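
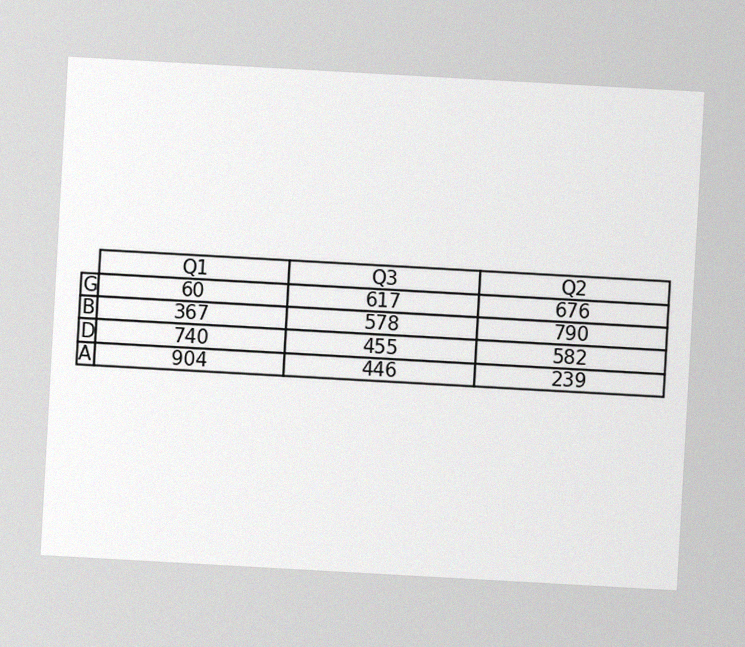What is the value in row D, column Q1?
740

The chart is tilted about 3° clockwise, with some photo noise. The (D, Q1) cell reads 740.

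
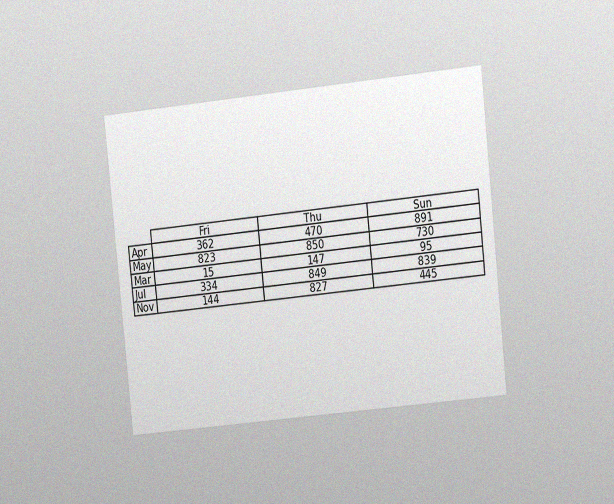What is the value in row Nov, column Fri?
The chart is tilted about 6° counter-clockwise and viewed slightly from the right, with some photo noise. The (Nov, Fri) cell reads 144.

144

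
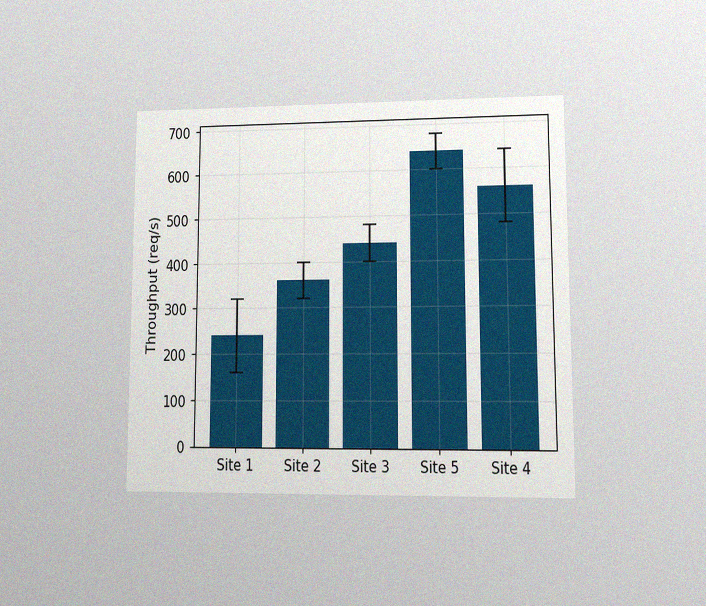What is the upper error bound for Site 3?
480req/s

The chart is viewed at a slight angle, with some photo noise. The Site 3 bar's upper whisker reaches 480req/s.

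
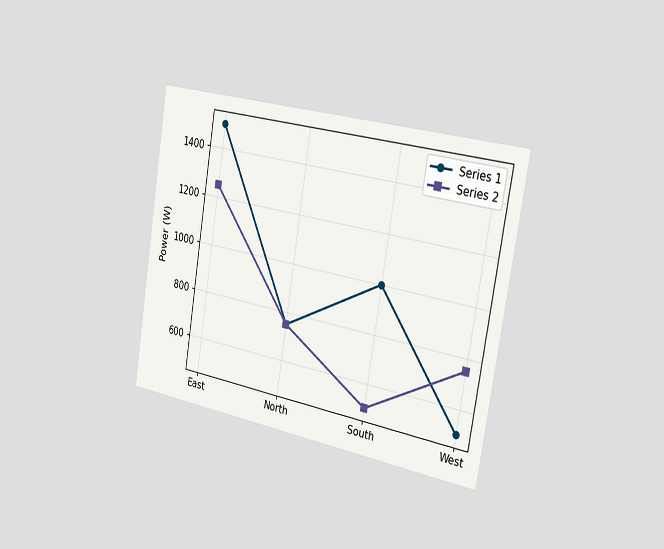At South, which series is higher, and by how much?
The chart is tilted about 9° clockwise and viewed slightly from the right. At South, Series 1 sits above the other line by 500W.

Series 1, by 500W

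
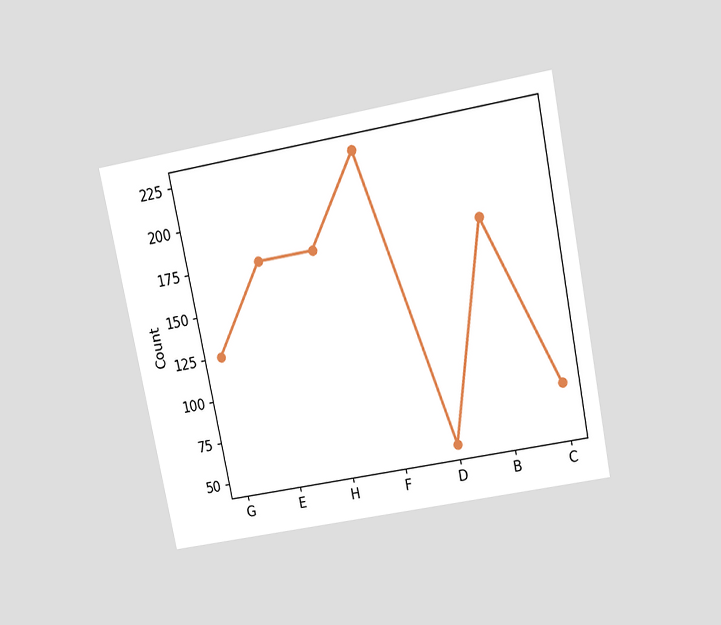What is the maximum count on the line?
225

The chart is tilted about 11° counter-clockwise and viewed slightly from above. The highest point is at F, and reading across to the y-axis gives 225.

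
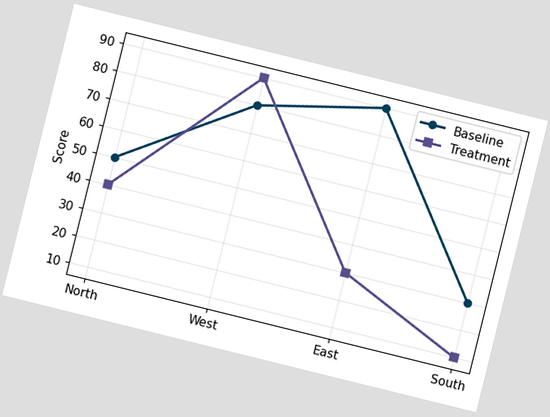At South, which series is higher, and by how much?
The chart is tilted about 14° clockwise. At South, Baseline sits above the other line by 20.

Baseline, by 20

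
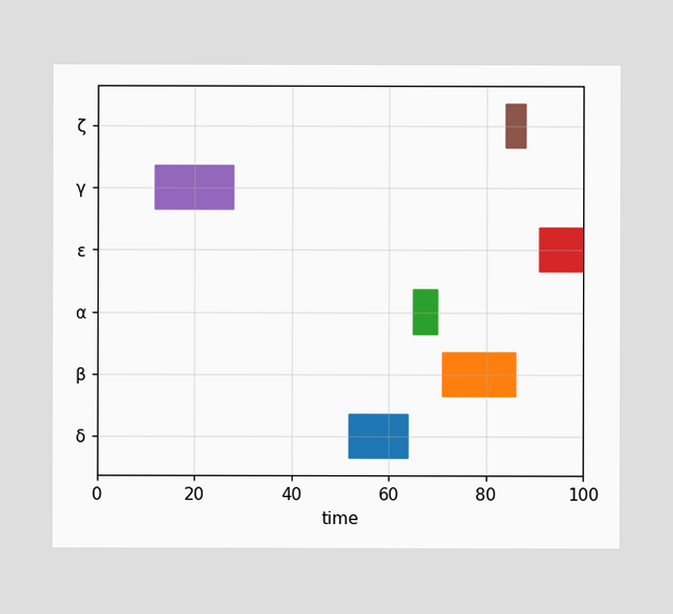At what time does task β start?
The β bar begins at t=71.

71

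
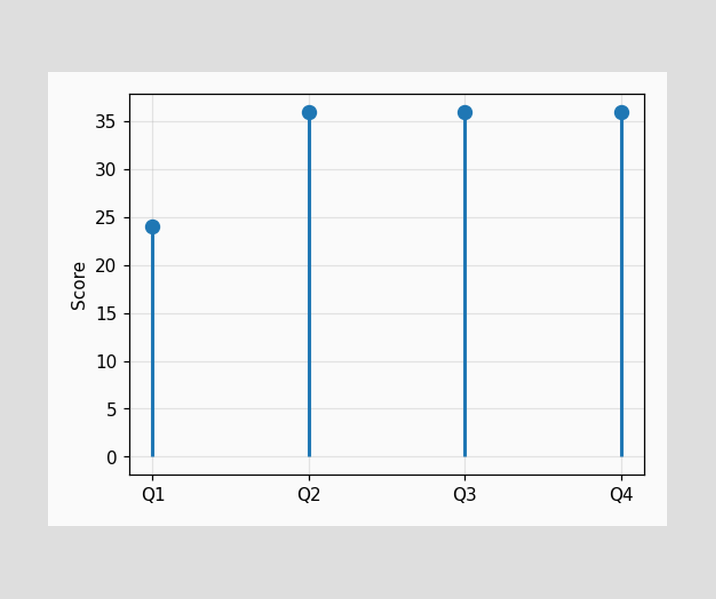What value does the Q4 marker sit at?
36

The Q4 marker sits at 36.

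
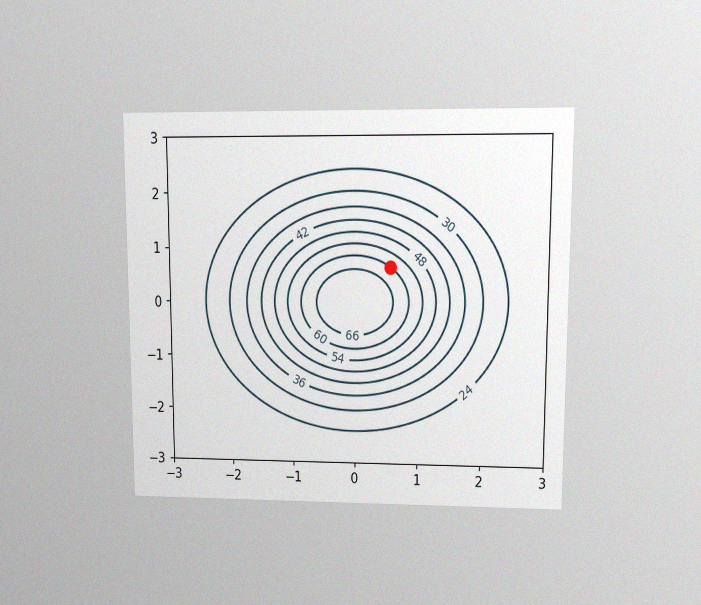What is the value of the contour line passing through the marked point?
60

The chart is viewed at a slight angle, with some photo noise. The marked point sits on the contour labelled 60.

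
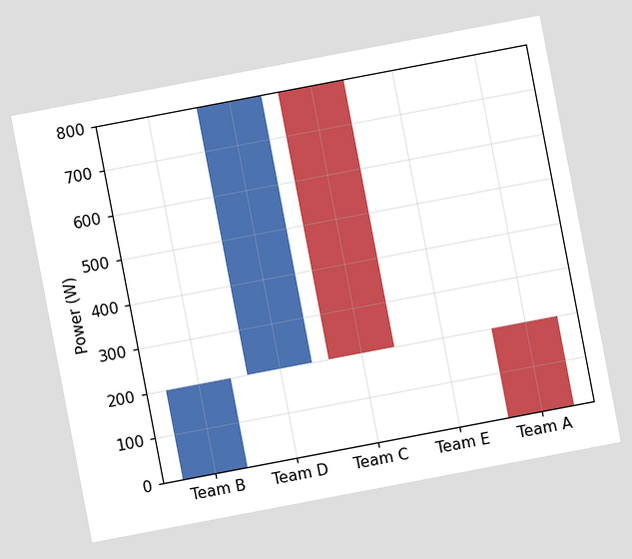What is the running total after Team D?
800W

The chart is tilted about 11° counter-clockwise. After Team D the running total reaches 800W.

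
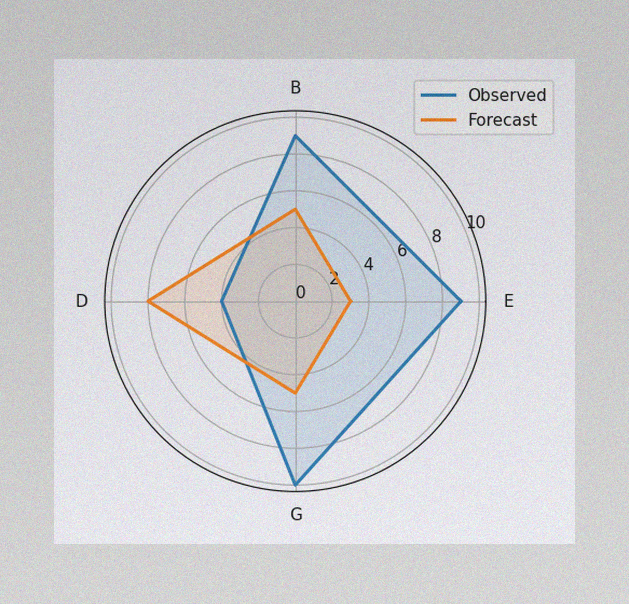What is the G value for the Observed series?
10

The image has some photo noise and uneven lighting. On the G axis, Observed reaches 10.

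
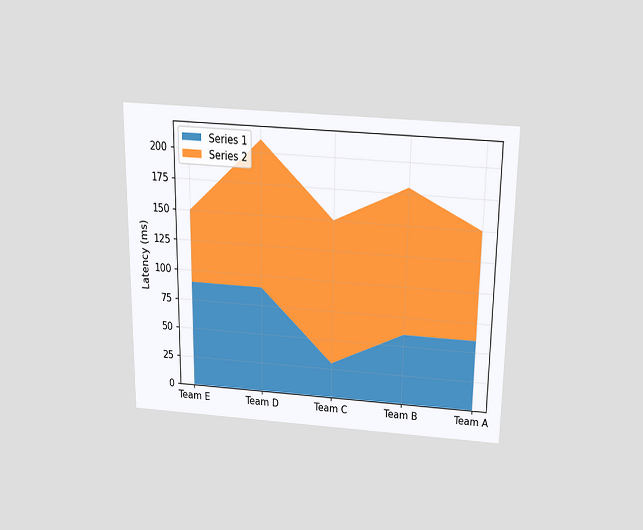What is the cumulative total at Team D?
The chart is viewed slightly from above. The stacked total at Team D reaches 210ms.

210ms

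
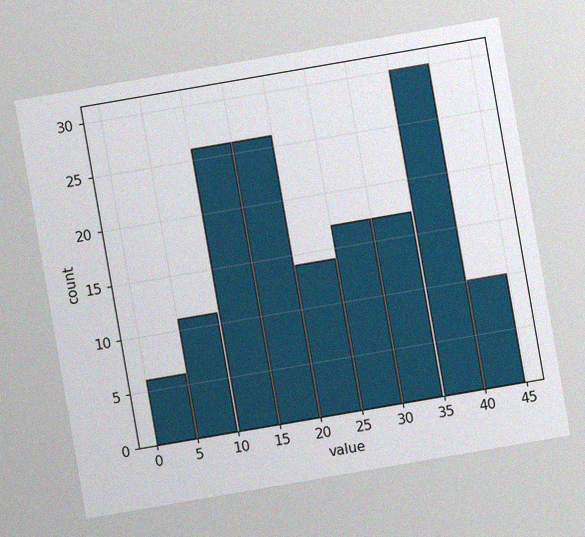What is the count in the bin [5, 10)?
11

The chart is tilted about 10° counter-clockwise, with some photo noise. The [5, 10) bin has height 11.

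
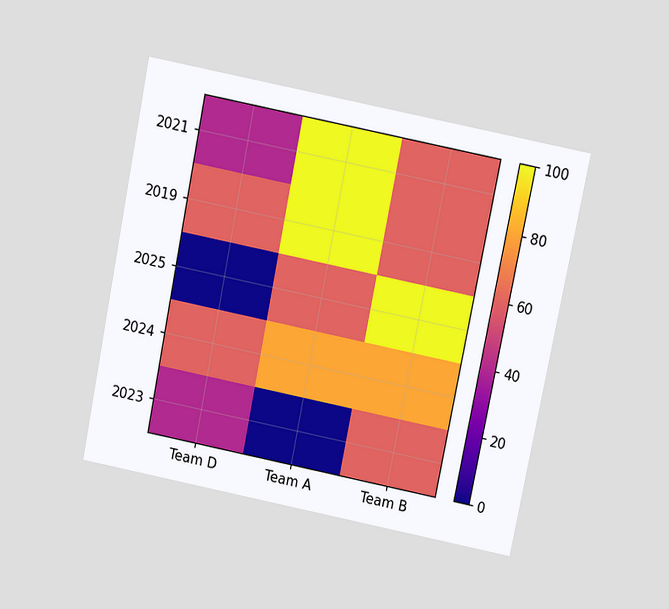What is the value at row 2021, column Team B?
The chart is tilted about 11° clockwise and viewed slightly from above. Matching cell (2021, Team B) against the colorbar gives 60.

60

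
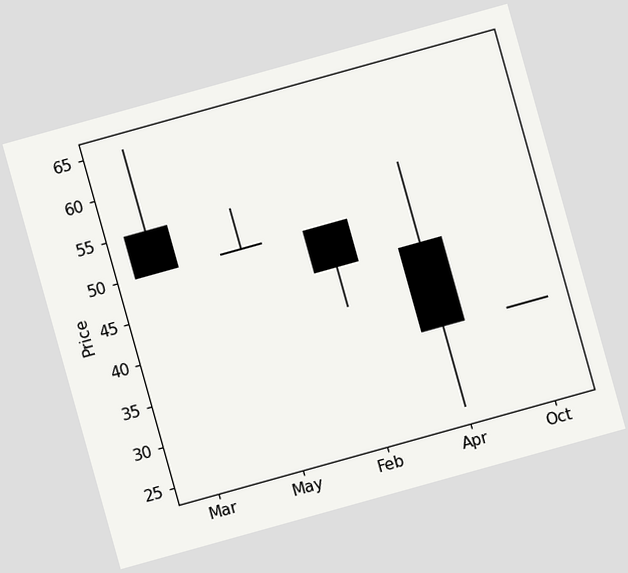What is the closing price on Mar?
50

The chart is tilted about 16° counter-clockwise. The Mar candle closes at 50.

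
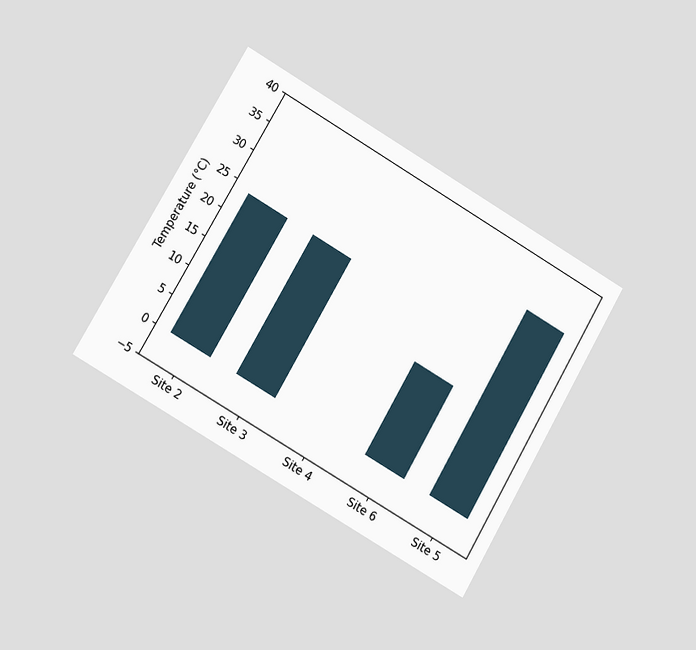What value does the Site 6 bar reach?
The chart is tilted about 30° clockwise and viewed slightly from the left. Reading along the chart's y-axis, the Site 6 bar reaches 16°C.

16°C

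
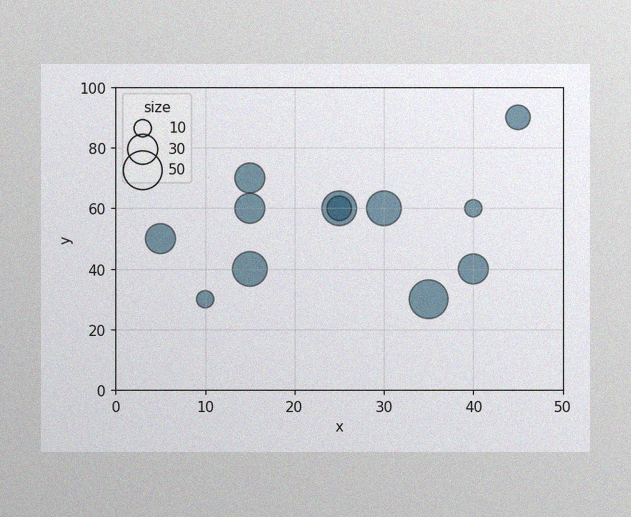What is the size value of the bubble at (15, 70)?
The image has some photo noise and uneven lighting. Matching the bubble at (15, 70) against the size legend gives 30.

30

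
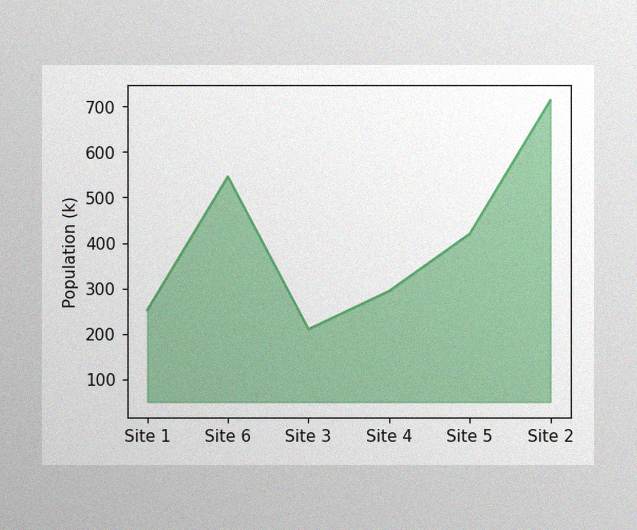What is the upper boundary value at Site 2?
The image has some photo noise and uneven lighting. At Site 2 the upper boundary is at 714k.

714k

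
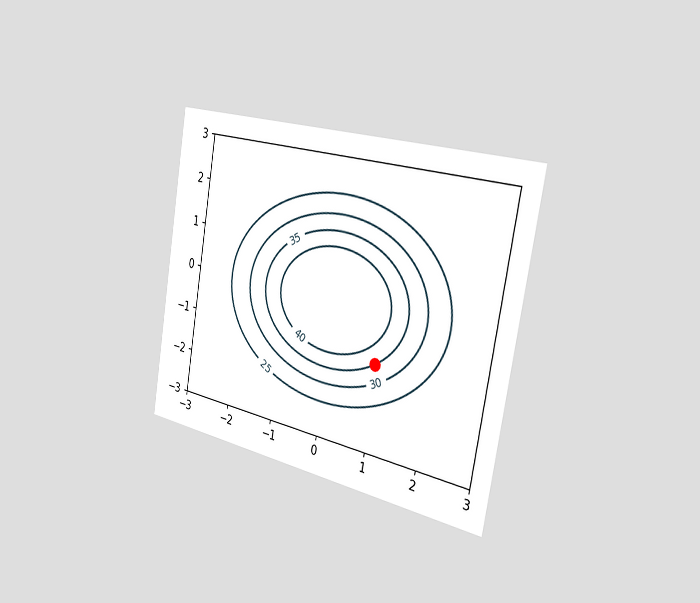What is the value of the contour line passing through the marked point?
35

The chart is tilted about 10° clockwise and viewed slightly from the right. The marked point sits on the contour labelled 35.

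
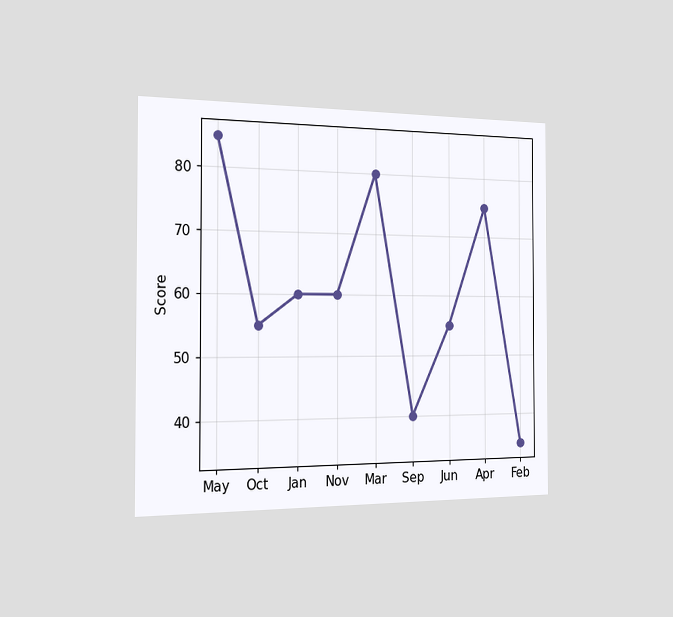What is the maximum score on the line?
85

The chart is viewed slightly from the left. The highest point is at May, and reading across to the y-axis gives 85.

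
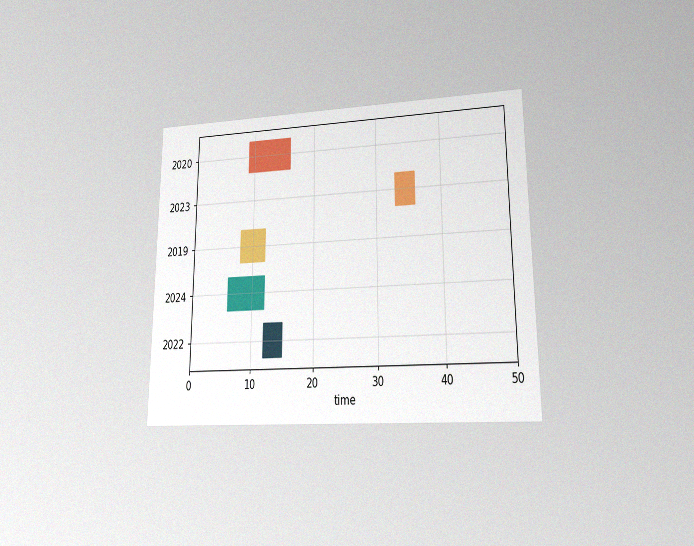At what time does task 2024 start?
The chart is viewed at a slight angle, with some photo noise. The 2024 bar begins at t=6.

6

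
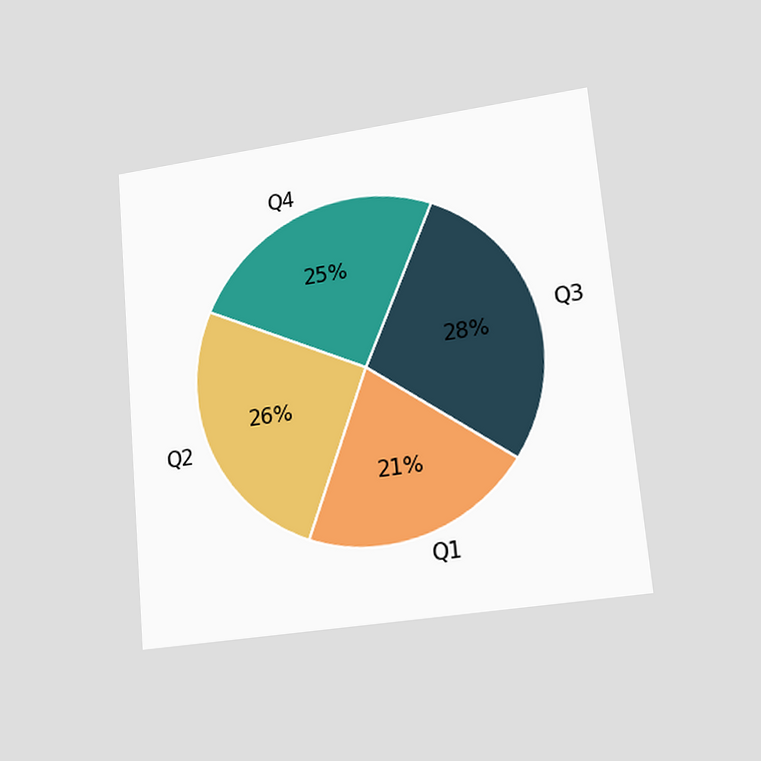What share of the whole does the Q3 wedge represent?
28%

The chart is tilted about 5° counter-clockwise and viewed at a slight angle. The Q3 slice takes up 28% of the pie.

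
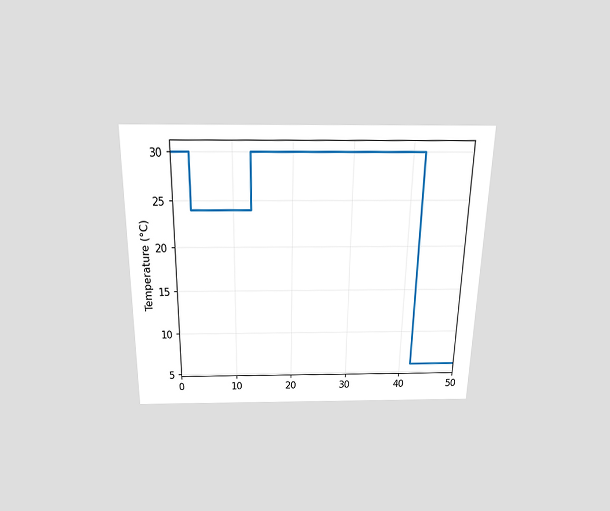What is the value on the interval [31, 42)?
The chart is viewed slightly from above. On [31, 42) the step sits at 30°C.

30°C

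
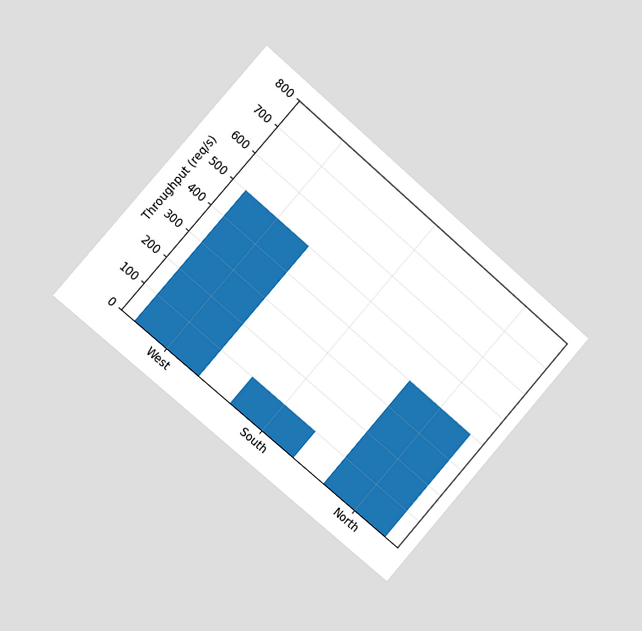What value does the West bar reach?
500req/s

The chart is tilted about 41° clockwise and viewed slightly from the left. Reading along the chart's y-axis, the West bar reaches 500req/s.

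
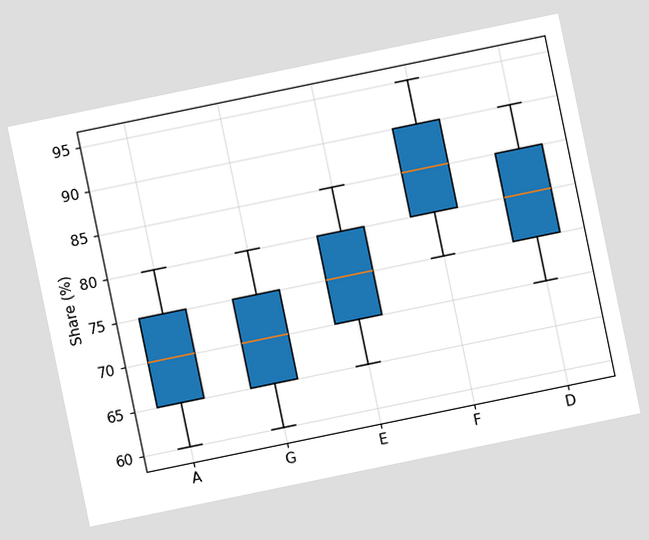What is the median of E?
75%

The chart is tilted about 12° counter-clockwise. The median line in the E box sits at 75%.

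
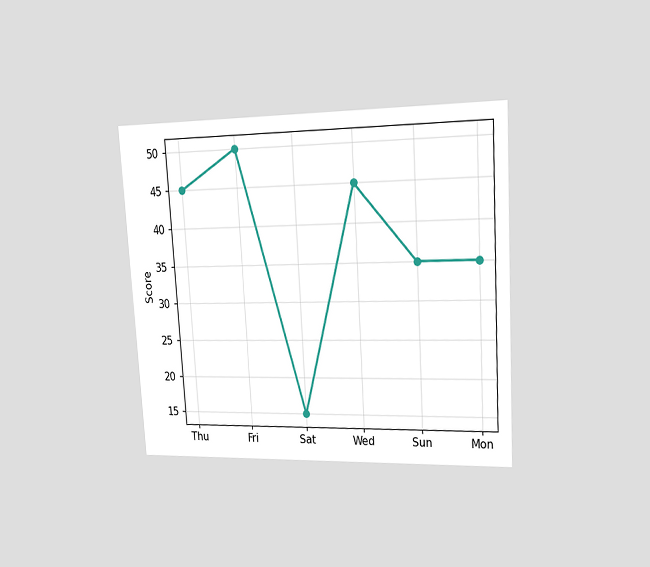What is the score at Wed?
The chart is tilted about 3° counter-clockwise and viewed slightly from the right. At Wed, the line is at 45.

45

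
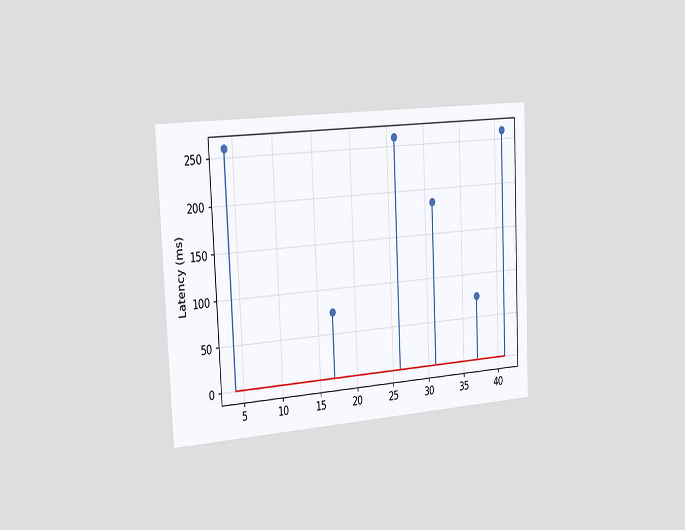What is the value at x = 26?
The chart is tilted about 3° counter-clockwise and viewed slightly from the left. The stem at x=26 reaches 259ms.

259ms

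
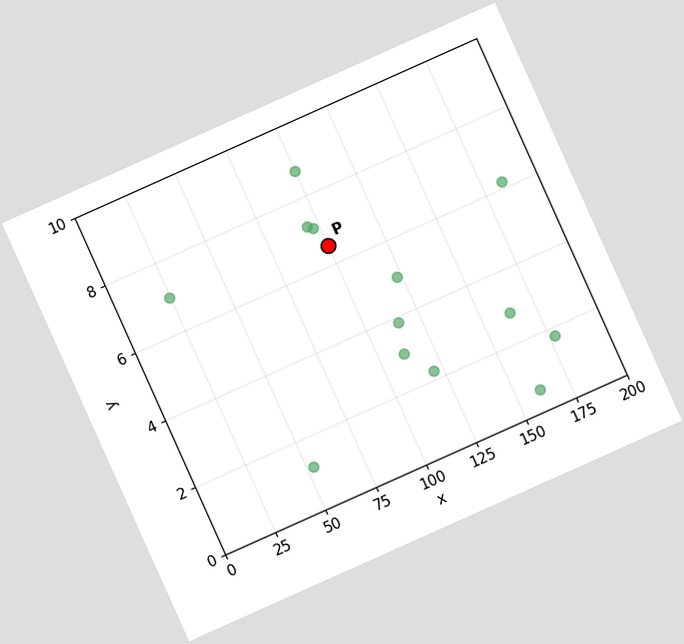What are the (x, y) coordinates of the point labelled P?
(100, 6.5)

The chart is tilted about 24° counter-clockwise. Following the gridlines from P to each axis, P sits at (100, 6.5).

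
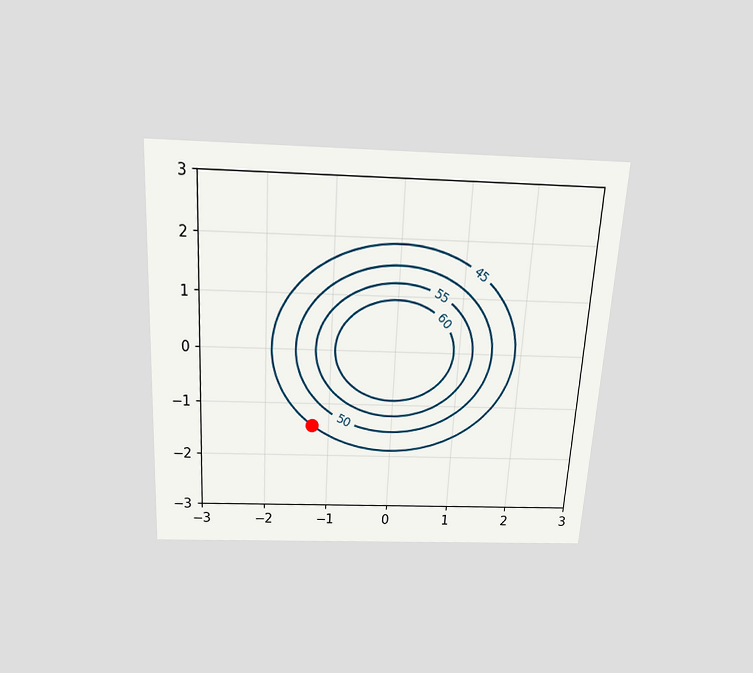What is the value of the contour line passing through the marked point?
45

The chart is tilted about 3° clockwise and viewed slightly from above. The marked point sits on the contour labelled 45.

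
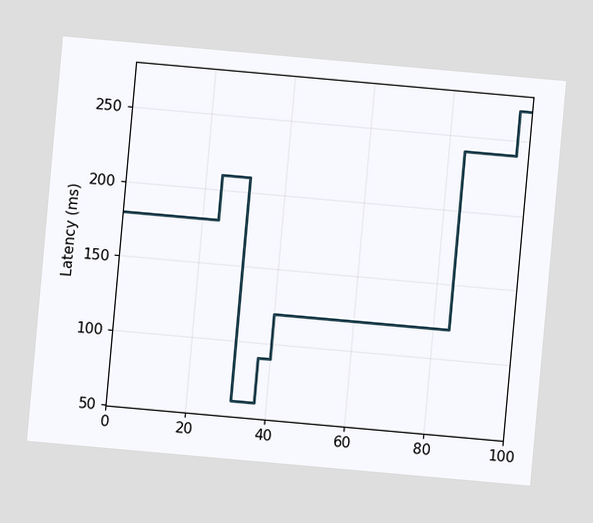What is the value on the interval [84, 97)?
240ms

The chart is tilted about 5° clockwise. On [84, 97) the step sits at 240ms.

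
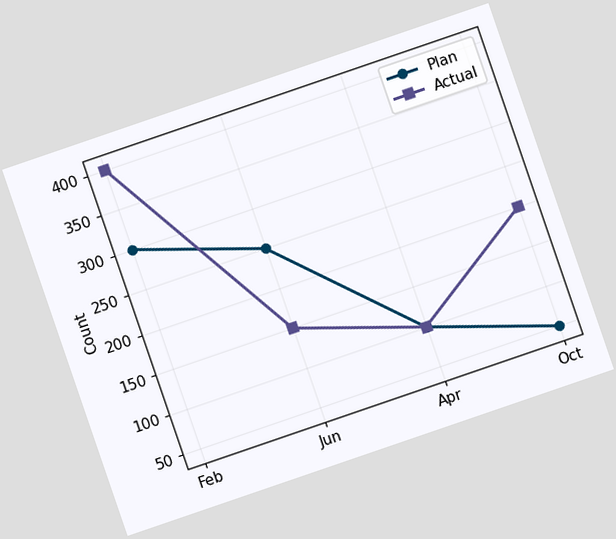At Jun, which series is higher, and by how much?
Plan, by 100

The chart is tilted about 19° counter-clockwise. At Jun, Plan sits above the other line by 100.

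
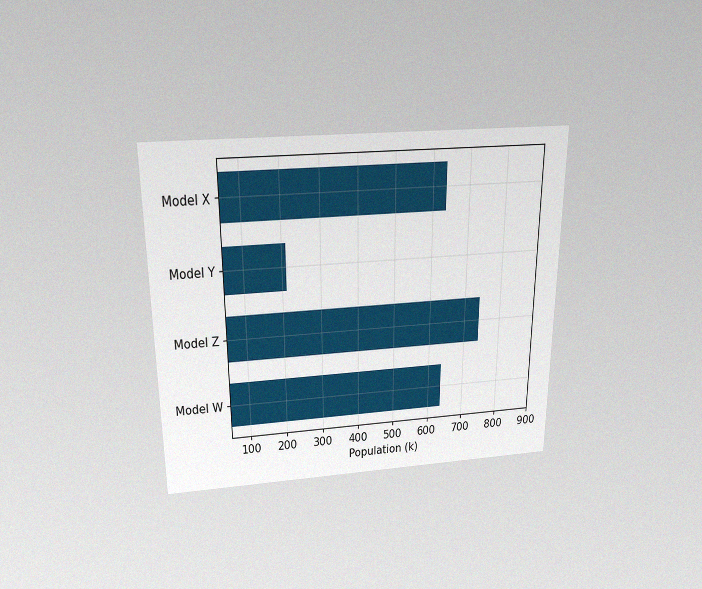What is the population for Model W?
636k

The chart is viewed slightly from above, with some photo noise. Reading along the chart's x-axis, the Model W bar reaches 636k.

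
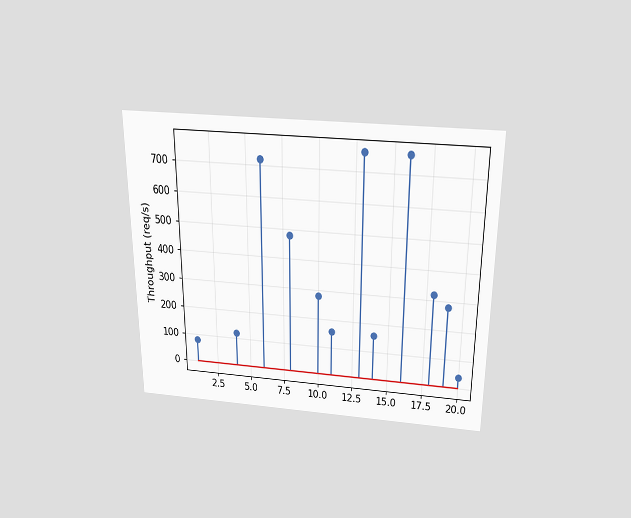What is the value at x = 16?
760req/s

The chart is viewed slightly from above. The stem at x=16 reaches 760req/s.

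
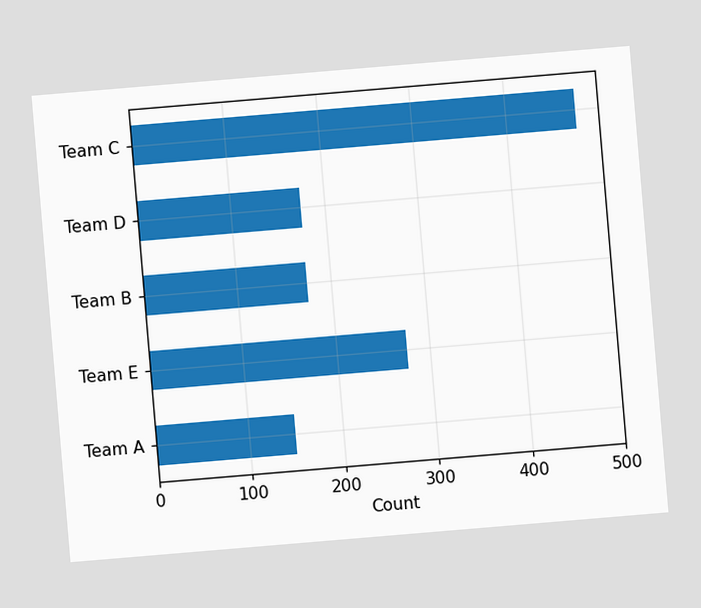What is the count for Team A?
The chart is tilted about 5° counter-clockwise. Reading along the chart's x-axis, the Team A bar reaches 150.

150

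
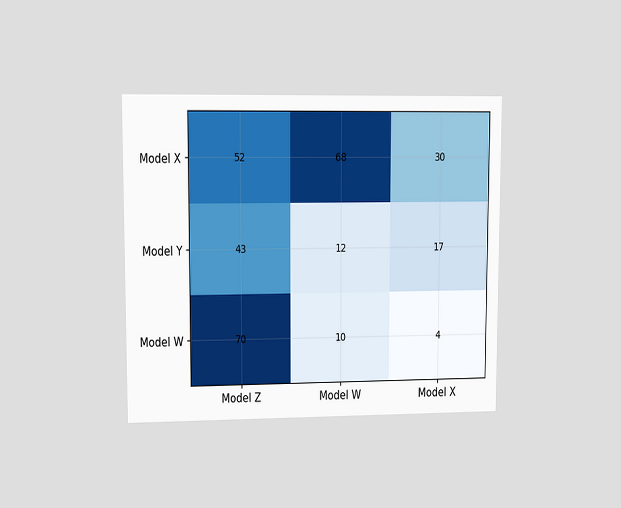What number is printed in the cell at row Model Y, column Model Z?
43

The chart is viewed at a slight angle. The (Model Y, Model Z) cell reads 43.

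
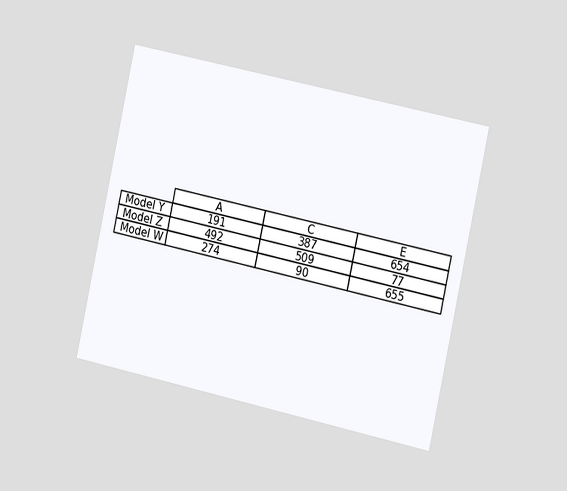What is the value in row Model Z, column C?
The chart is tilted about 12° clockwise and viewed slightly from the right. The (Model Z, C) cell reads 509.

509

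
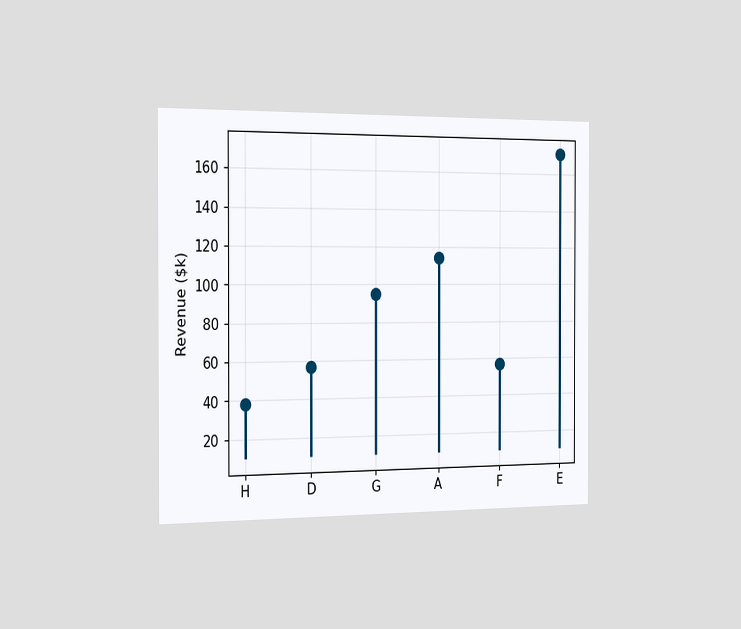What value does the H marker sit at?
The chart is viewed slightly from the left. The H marker sits at $38k.

$38k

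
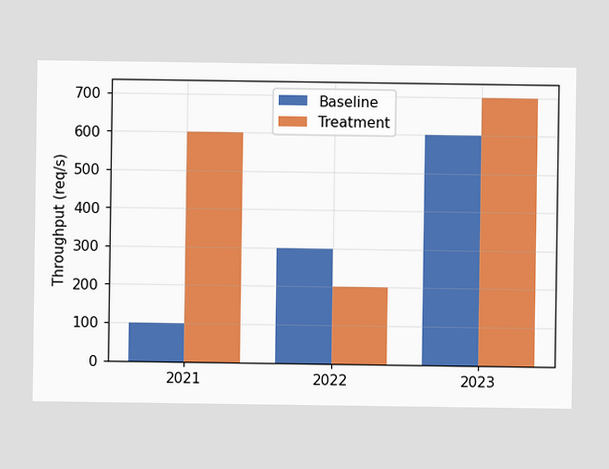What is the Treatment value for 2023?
700req/s

The Treatment bar at 2023 reaches 700req/s on the y-axis.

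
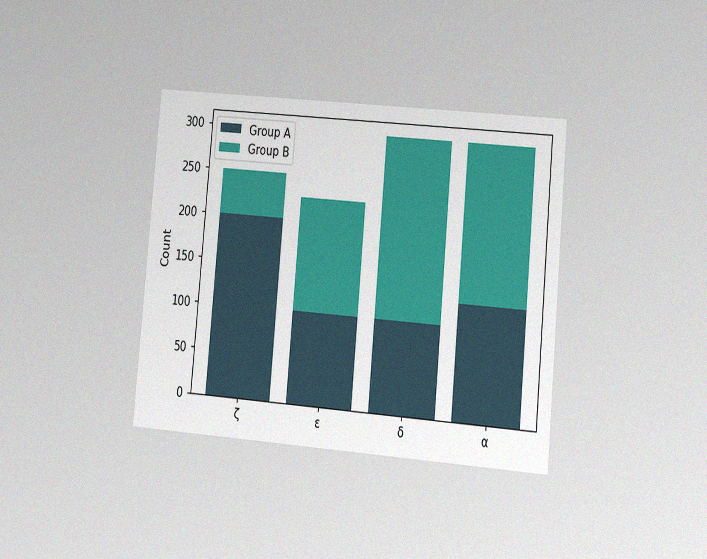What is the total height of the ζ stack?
250

The chart is tilted about 5° clockwise and viewed slightly from the right, with some photo noise. The ζ stack's top reaches 250 on the y-axis.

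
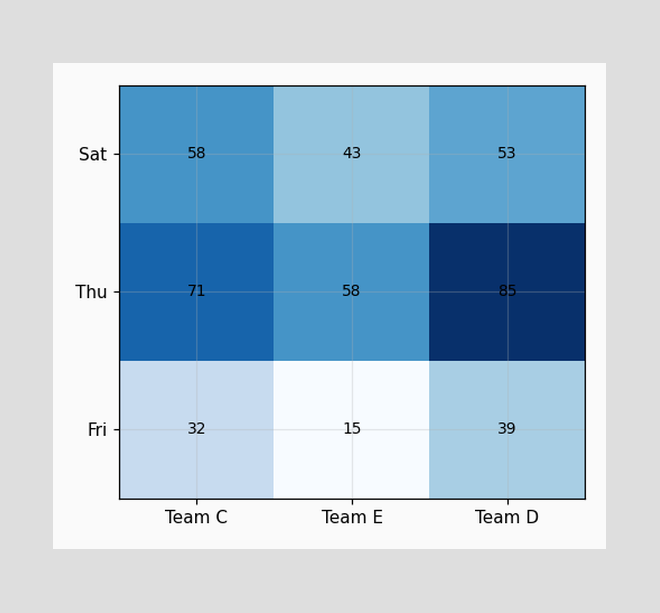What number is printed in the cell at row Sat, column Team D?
53

The (Sat, Team D) cell reads 53.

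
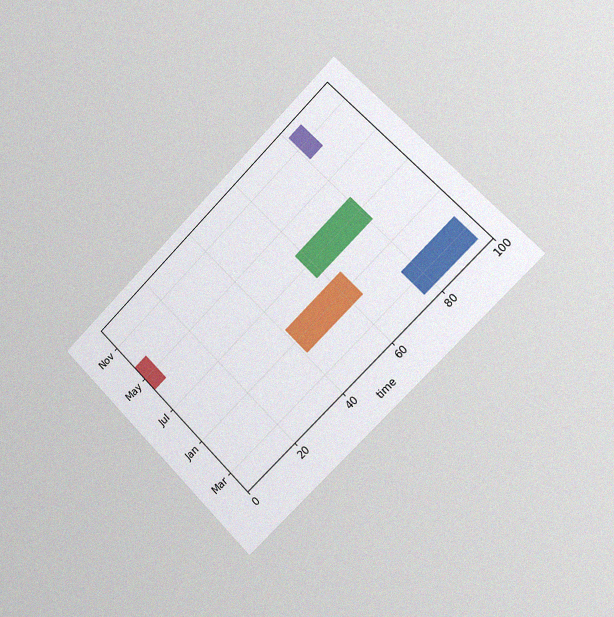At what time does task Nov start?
81

The chart is tilted about 45° counter-clockwise and viewed slightly from the right, with some photo noise. The Nov bar begins at t=81.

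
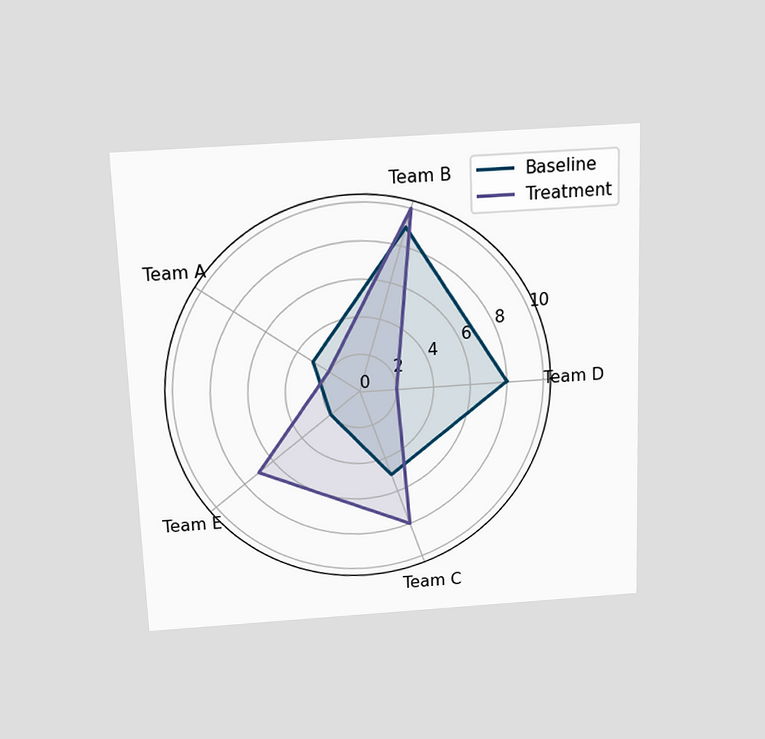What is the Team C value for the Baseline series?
5

The chart is tilted about 2° counter-clockwise and viewed slightly from above. On the Team C axis, Baseline reaches 5.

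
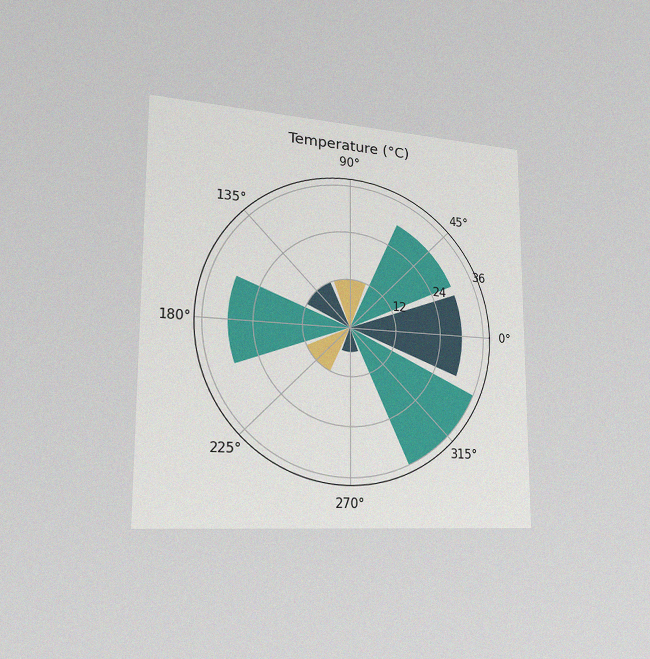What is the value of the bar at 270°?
6°C

The chart is viewed slightly from the left, with some photo noise. The bar at 270° reaches 6°C on the radial axis.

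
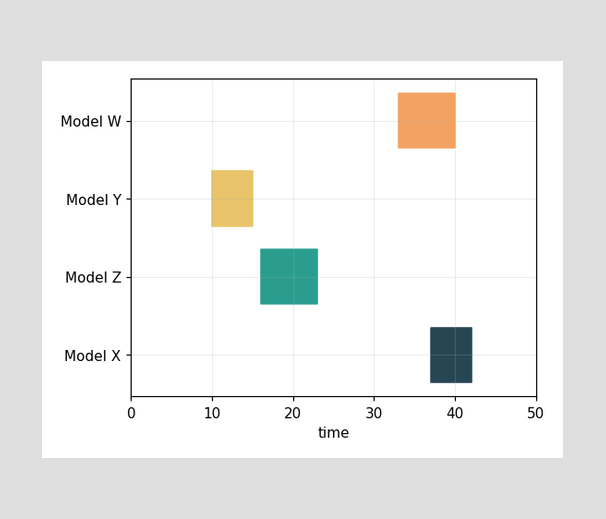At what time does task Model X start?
The Model X bar begins at t=37.

37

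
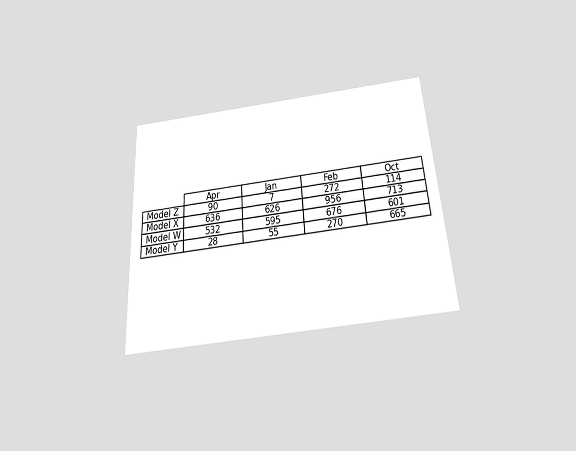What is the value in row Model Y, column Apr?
28

The chart is tilted about 4° counter-clockwise and viewed slightly from below. The (Model Y, Apr) cell reads 28.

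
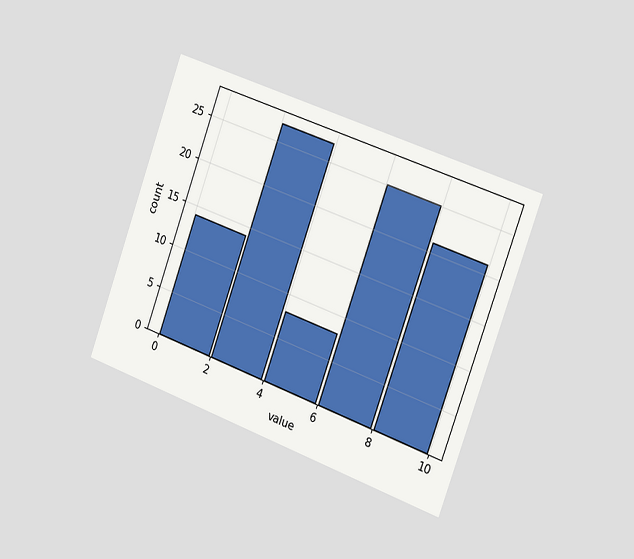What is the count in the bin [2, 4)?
The chart is tilted about 20° clockwise and viewed slightly from the right. The [2, 4) bin has height 27.

27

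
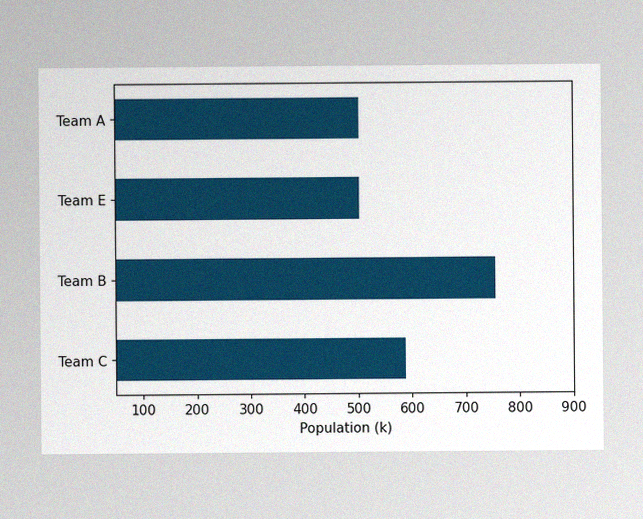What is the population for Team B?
756k

The image has some photo noise and uneven lighting. Reading along the chart's x-axis, the Team B bar reaches 756k.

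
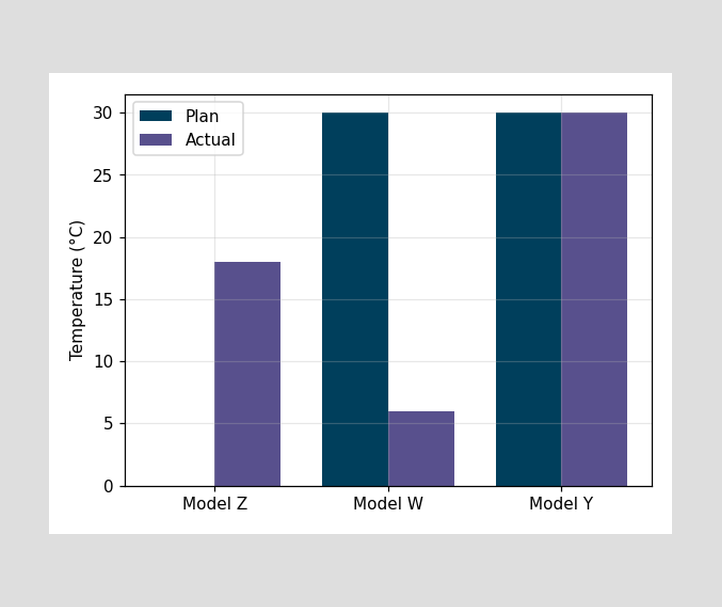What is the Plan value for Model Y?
The Plan bar at Model Y reaches 30°C on the y-axis.

30°C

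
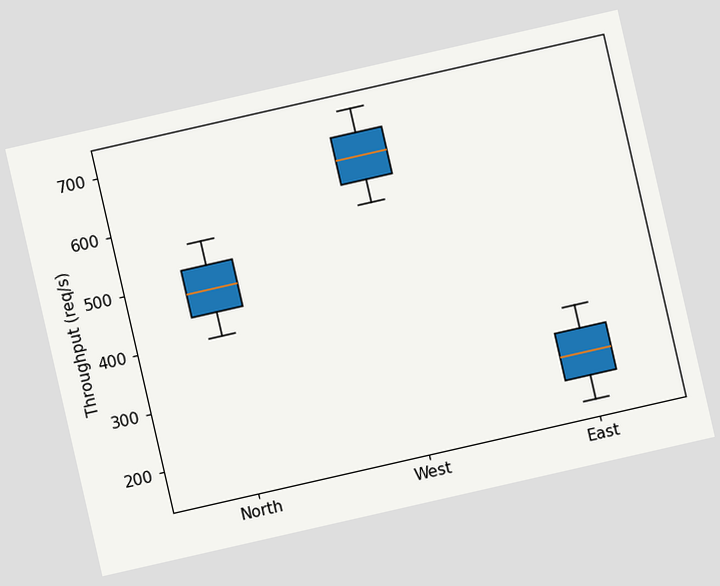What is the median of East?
240req/s

The chart is tilted about 13° counter-clockwise. The median line in the East box sits at 240req/s.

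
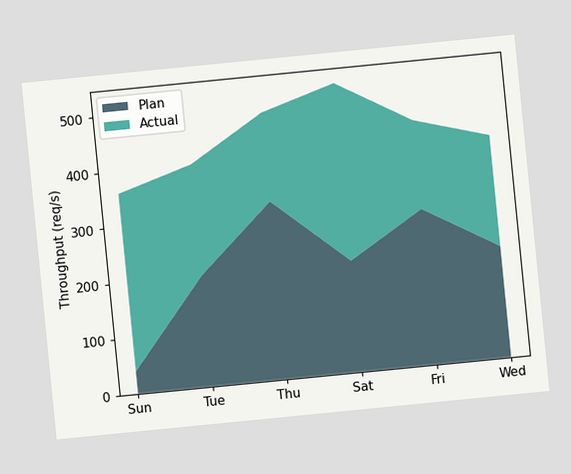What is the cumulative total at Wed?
The chart is tilted about 6° counter-clockwise. The stacked total at Wed reaches 400req/s.

400req/s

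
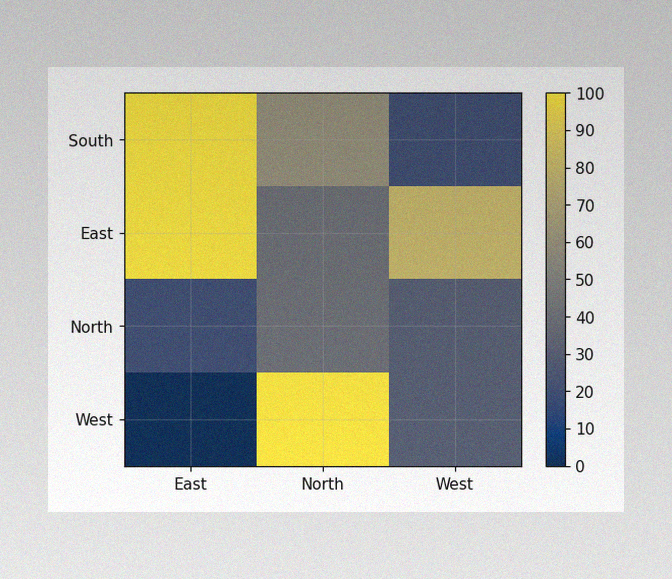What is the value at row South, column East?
100

The image has some photo noise and uneven lighting. Matching cell (South, East) against the colorbar gives 100.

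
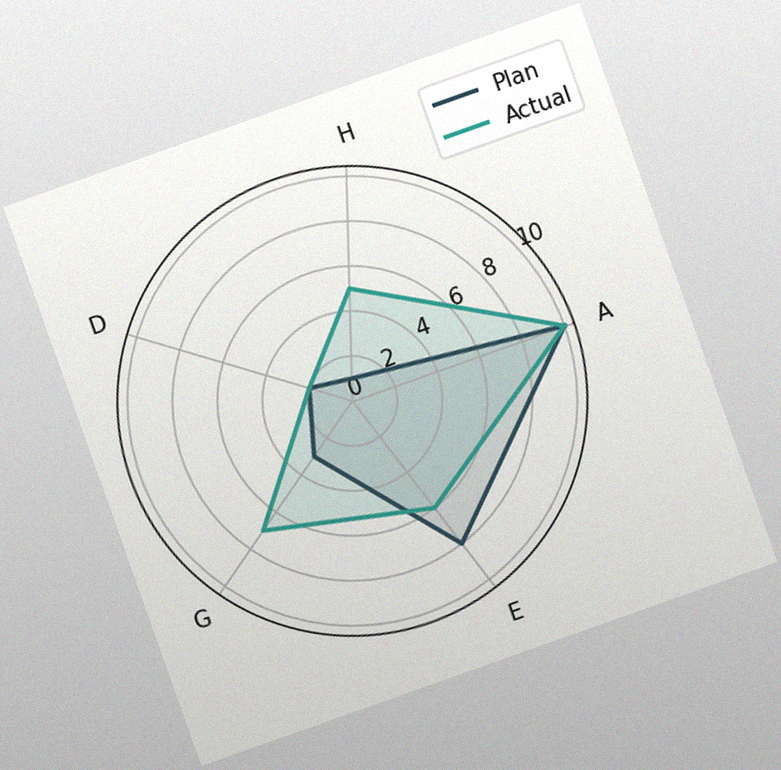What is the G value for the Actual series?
7

The chart is tilted about 20° counter-clockwise, with some photo noise. On the G axis, Actual reaches 7.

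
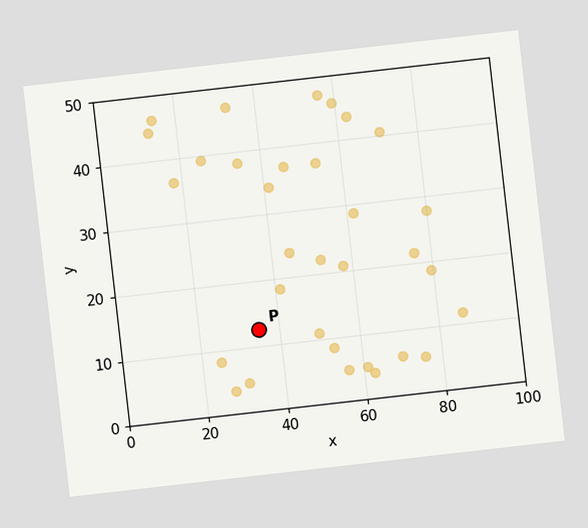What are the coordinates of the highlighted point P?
(35, 12.5)

The chart is tilted about 6° counter-clockwise. Following the gridlines from P to each axis, P sits at (35, 12.5).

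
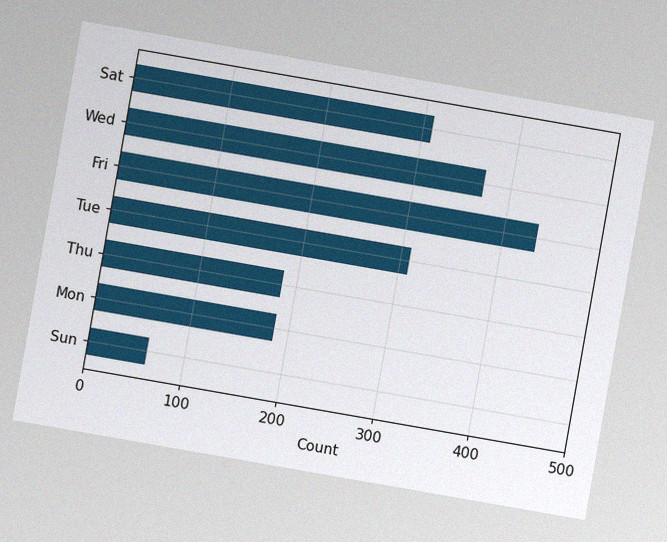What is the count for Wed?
The chart is tilted about 10° clockwise, with some photo noise. Reading along the chart's x-axis, the Wed bar reaches 372.

372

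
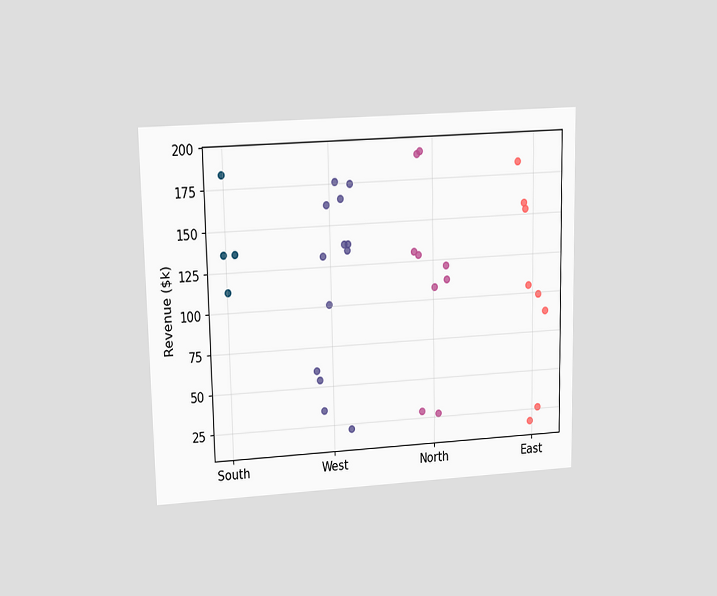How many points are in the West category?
13

The chart is viewed at a slight angle. Counting the markers in the West column gives 13.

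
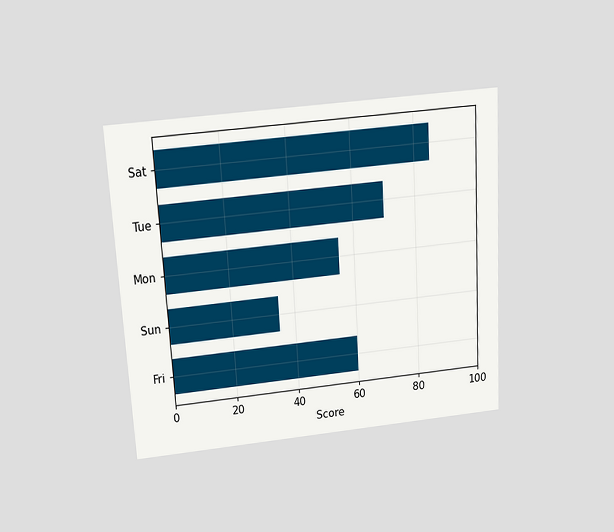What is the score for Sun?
The chart is tilted about 3° counter-clockwise and viewed slightly from above. Reading along the chart's x-axis, the Sun bar reaches 35.

35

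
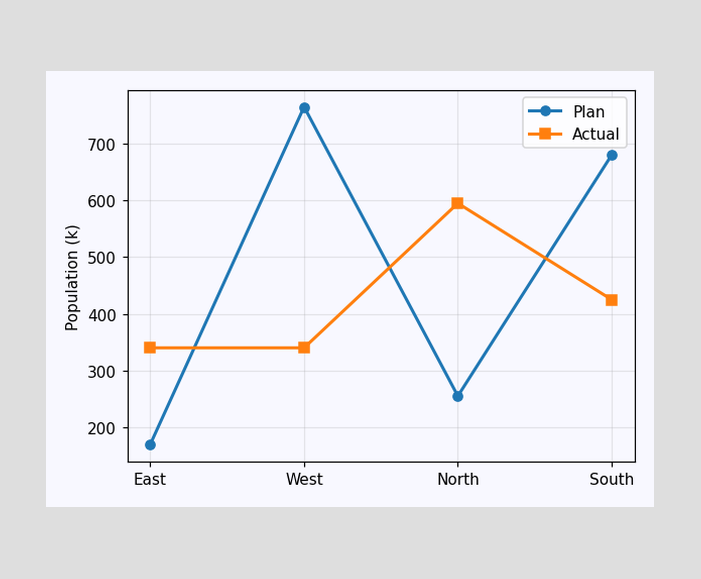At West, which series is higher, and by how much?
At West, Plan sits above the other line by 425k.

Plan, by 425k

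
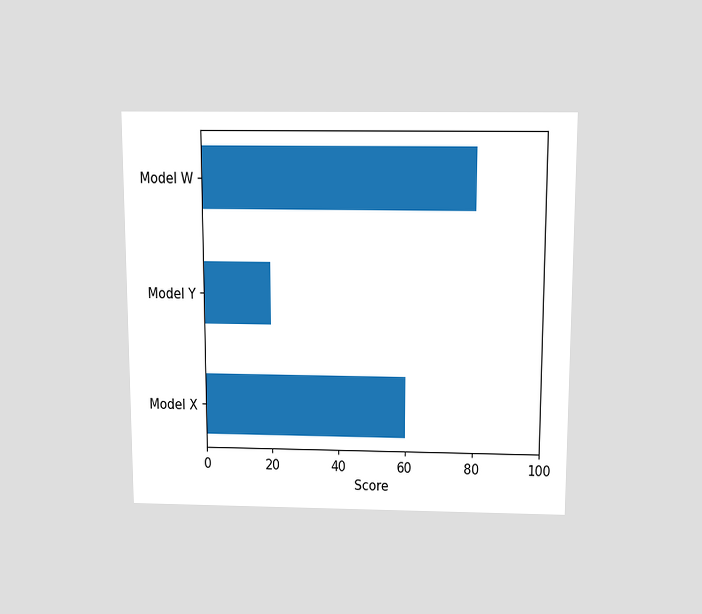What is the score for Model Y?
20

The chart is viewed slightly from above. Reading along the chart's x-axis, the Model Y bar reaches 20.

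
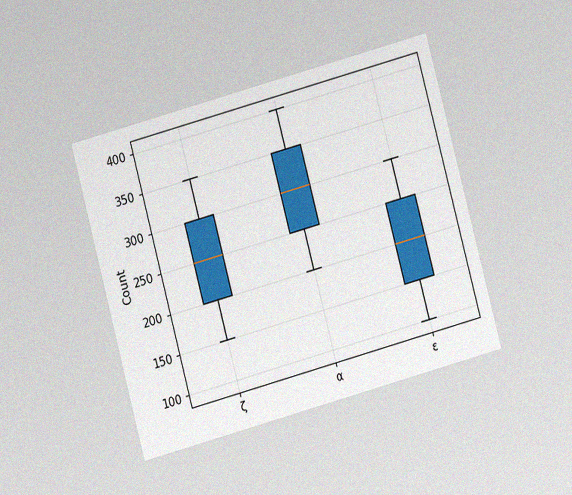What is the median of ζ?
The chart is tilted about 15° counter-clockwise and viewed at a slight angle, with some photo noise. The median line in the ζ box sits at 250.

250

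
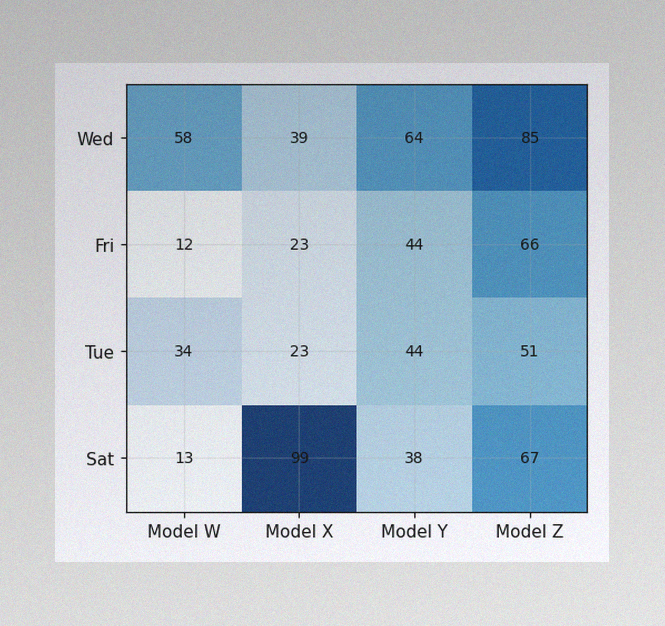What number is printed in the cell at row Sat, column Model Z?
The image has some photo noise and uneven lighting. The (Sat, Model Z) cell reads 67.

67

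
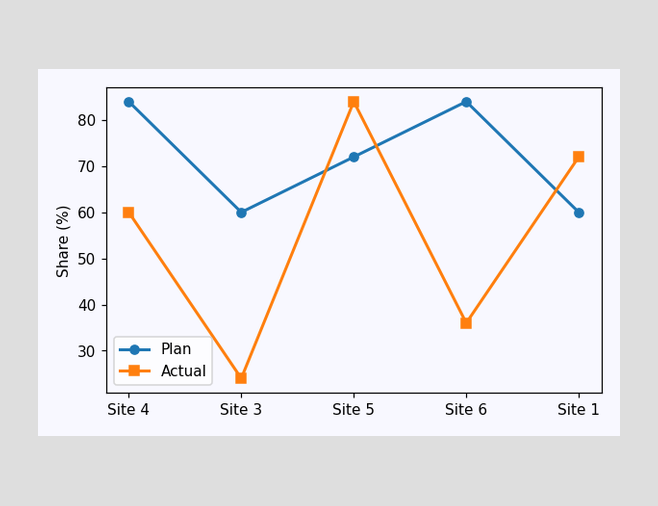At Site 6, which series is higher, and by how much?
At Site 6, Plan sits above the other line by 48%.

Plan, by 48%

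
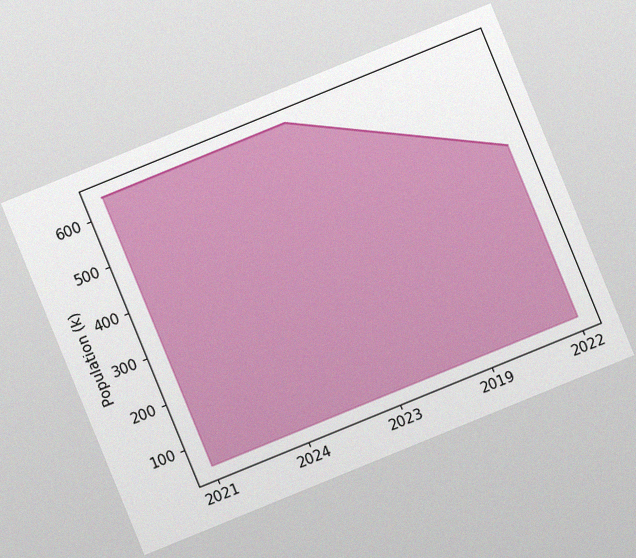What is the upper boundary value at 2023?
The chart is tilted about 22° counter-clockwise, with some photo noise. At 2023 the upper boundary is at 636k.

636k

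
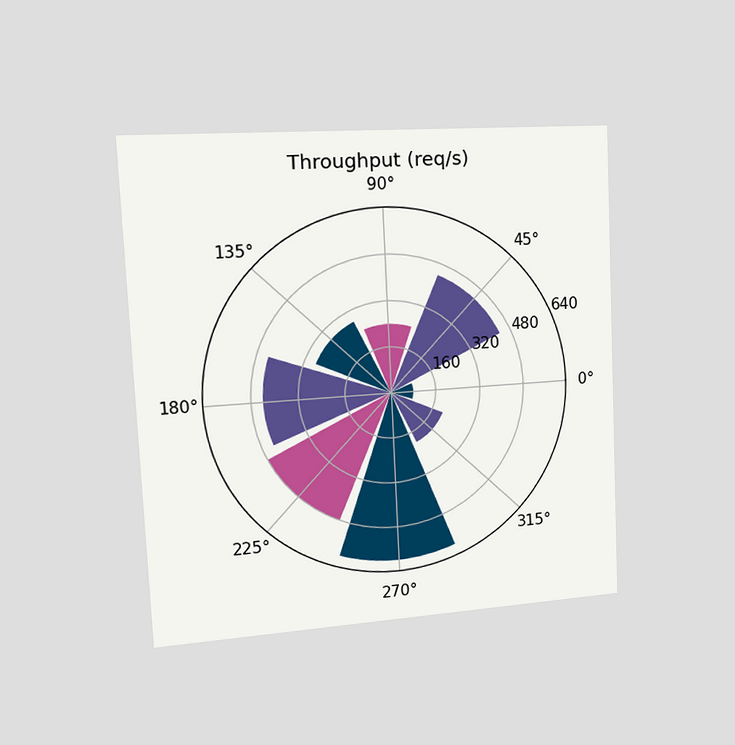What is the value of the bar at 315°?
200req/s

The chart is tilted about 3° counter-clockwise and viewed slightly from the left. The bar at 315° reaches 200req/s on the radial axis.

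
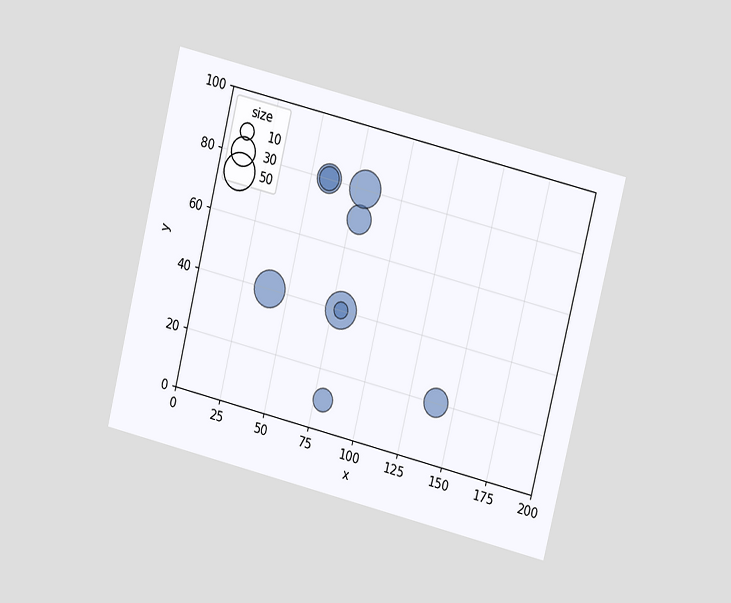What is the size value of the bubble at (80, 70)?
The chart is tilted about 14° clockwise and viewed at a slight angle. Matching the bubble at (80, 70) against the size legend gives 30.

30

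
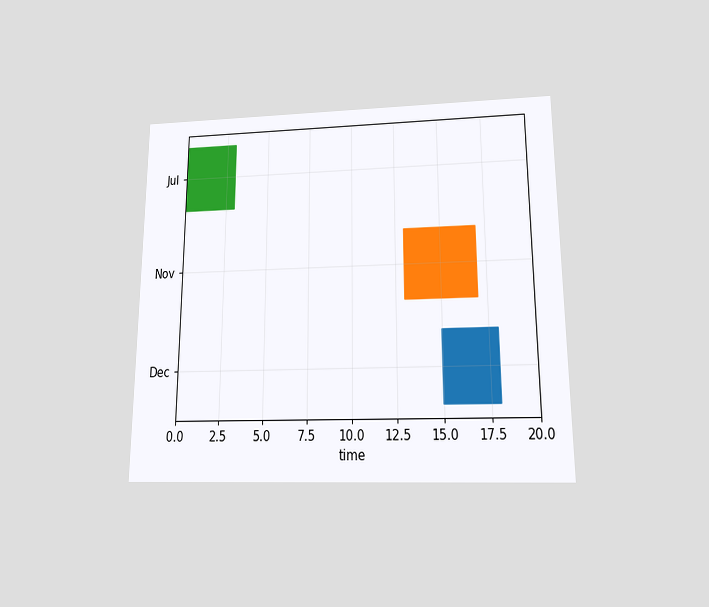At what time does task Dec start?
15

The chart is viewed slightly from below. The Dec bar begins at t=15.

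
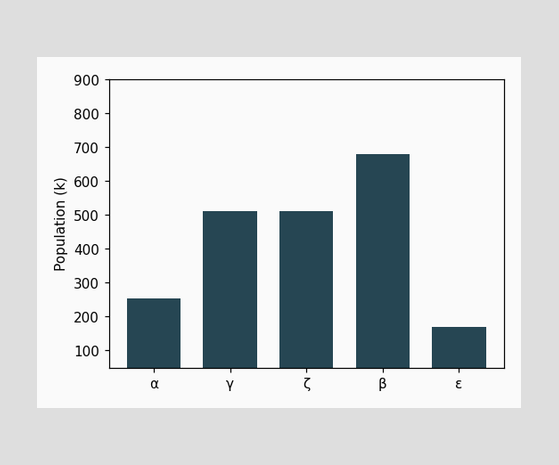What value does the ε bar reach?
Reading along the chart's y-axis, the ε bar reaches 170k.

170k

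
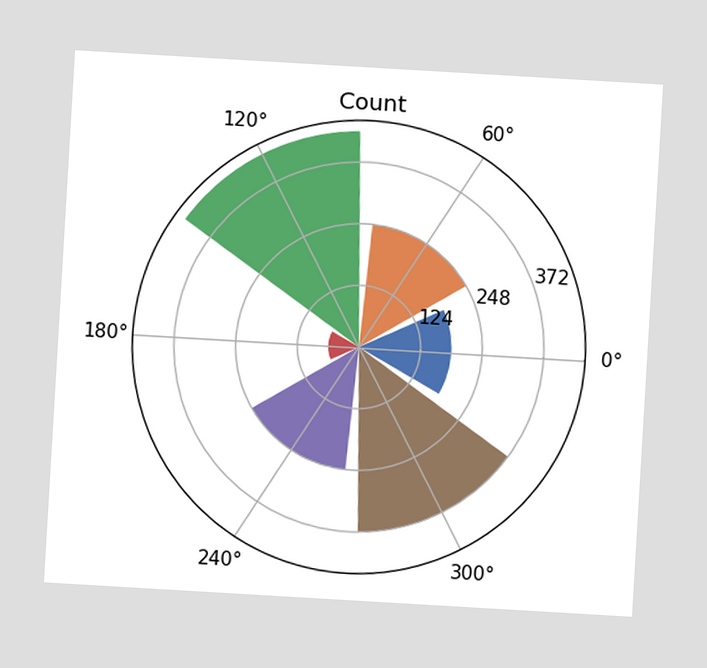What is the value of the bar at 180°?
62

The chart is tilted about 3° clockwise. The bar at 180° reaches 62 on the radial axis.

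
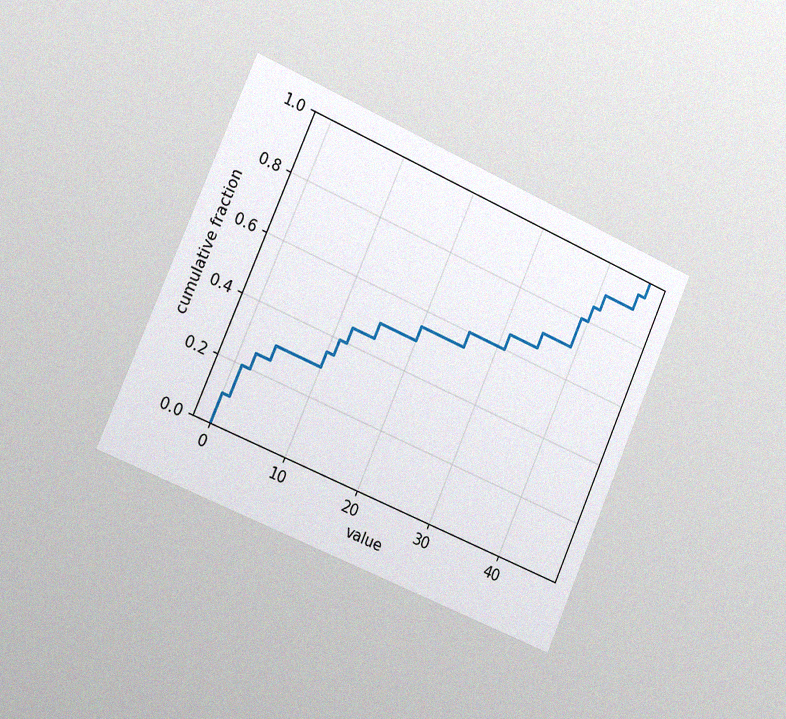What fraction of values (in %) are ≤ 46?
100%

The chart is tilted about 24° clockwise and viewed slightly from the left, with some photo noise. At x=46 the ECDF step is at 100%.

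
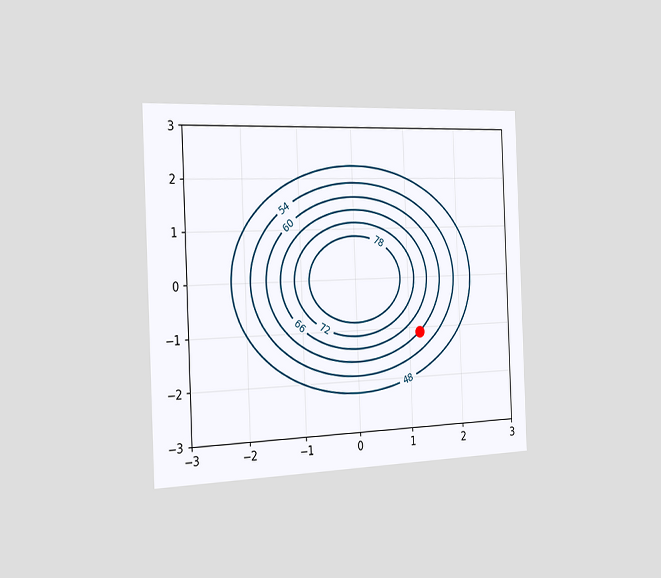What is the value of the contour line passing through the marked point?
60

The chart is tilted about 2° counter-clockwise and viewed slightly from the left. The marked point sits on the contour labelled 60.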